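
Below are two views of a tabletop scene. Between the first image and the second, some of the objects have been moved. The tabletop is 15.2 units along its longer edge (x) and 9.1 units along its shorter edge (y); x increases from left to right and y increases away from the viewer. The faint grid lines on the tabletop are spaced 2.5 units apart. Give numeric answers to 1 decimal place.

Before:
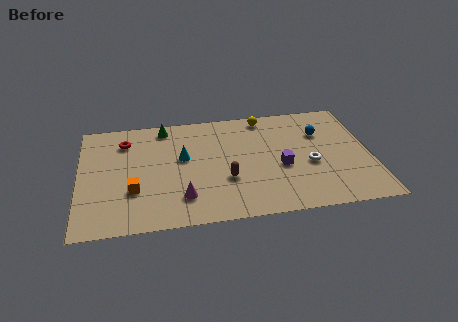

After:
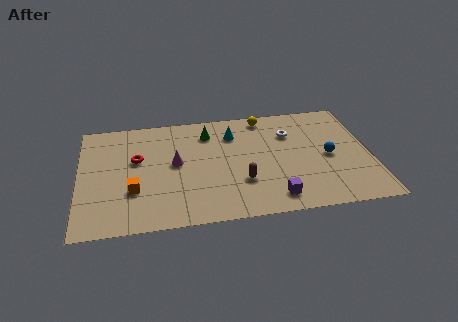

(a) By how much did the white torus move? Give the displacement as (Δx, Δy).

(-0.9, 2.7)

The white torus was at about (12.0, 3.8) and moved to about (11.1, 6.5).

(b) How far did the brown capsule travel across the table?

0.9

The brown capsule moved from about (7.6, 3.2) to (8.4, 2.9), a distance of √(0.8² + 0.3²) ≈ 0.9.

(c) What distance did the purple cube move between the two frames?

2.5

The purple cube was near (10.5, 3.8) before and (10.0, 1.4) after, so it travelled √(0.5² + 2.4²) ≈ 2.5 units.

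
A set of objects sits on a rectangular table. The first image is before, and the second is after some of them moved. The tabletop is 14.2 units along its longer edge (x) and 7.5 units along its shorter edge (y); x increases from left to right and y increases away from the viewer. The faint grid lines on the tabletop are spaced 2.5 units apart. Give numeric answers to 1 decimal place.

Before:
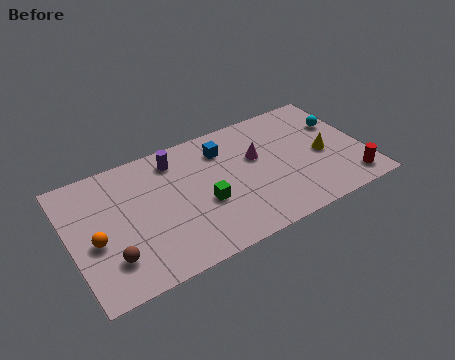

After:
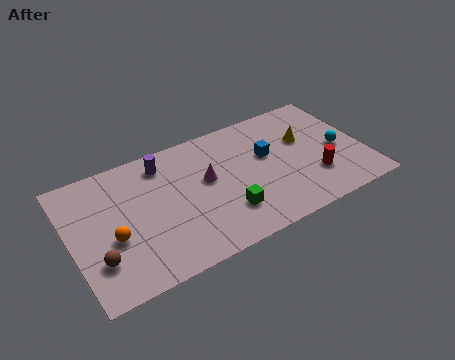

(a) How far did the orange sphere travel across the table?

0.8

From (1.1, 3.2) to (1.9, 3.0), the orange sphere covered √(0.8² + 0.2²) ≈ 0.8 units.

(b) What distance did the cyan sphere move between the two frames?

1.6

From (13.3, 5.0) to (13.0, 3.4), the cyan sphere covered √(0.3² + 1.6²) ≈ 1.6 units.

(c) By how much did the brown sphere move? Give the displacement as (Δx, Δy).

(-0.6, 0.2)

From the two frames, the brown sphere sits at roughly (1.7, 1.9) before and (1.1, 2.1) after.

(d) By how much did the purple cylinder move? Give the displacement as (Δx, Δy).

(-0.6, 0.0)

From the two frames, the purple cylinder sits at roughly (5.3, 6.2) before and (4.7, 6.2) after.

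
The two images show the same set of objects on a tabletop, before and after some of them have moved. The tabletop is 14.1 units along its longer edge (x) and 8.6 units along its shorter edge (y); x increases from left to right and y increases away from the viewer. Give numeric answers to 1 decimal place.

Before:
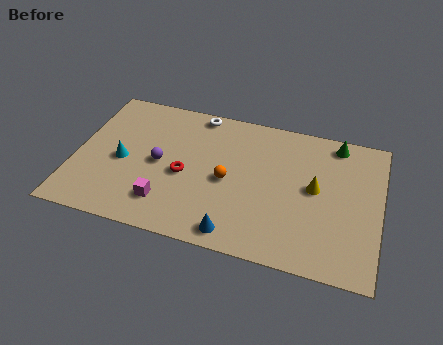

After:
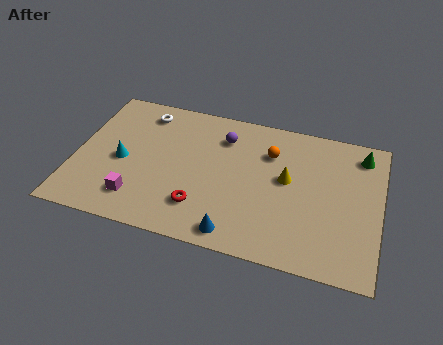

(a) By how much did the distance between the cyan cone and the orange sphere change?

+2.2

The distance was about 4.9 in the first image and 7.1 in the second, so they moved 2.2 units further apart.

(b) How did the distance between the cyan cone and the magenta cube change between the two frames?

-0.7

They were about 3.0 units apart before and 2.3 after — 0.7 units closer together.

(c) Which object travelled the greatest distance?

the purple sphere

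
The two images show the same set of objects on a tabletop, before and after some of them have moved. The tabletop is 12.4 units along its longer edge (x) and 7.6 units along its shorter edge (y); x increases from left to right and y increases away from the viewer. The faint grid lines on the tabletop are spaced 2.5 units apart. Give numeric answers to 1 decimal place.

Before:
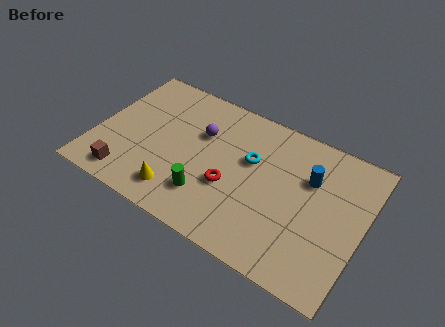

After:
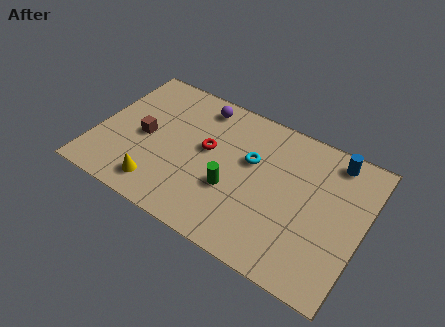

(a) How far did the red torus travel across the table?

1.9

The red torus moved from about (6.4, 2.9) to (5.1, 4.3), a distance of √(1.3² + 1.4²) ≈ 1.9.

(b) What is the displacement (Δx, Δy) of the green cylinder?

(1.0, 0.9)

From the two frames, the green cylinder sits at roughly (5.5, 1.9) before and (6.5, 2.8) after.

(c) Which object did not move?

the cyan torus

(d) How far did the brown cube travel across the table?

2.5

The brown cube moved from about (1.8, 1.1) to (2.2, 3.6), a distance of √(0.4² + 2.5²) ≈ 2.5.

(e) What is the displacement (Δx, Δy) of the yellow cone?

(-0.9, -0.1)

The yellow cone was at about (4.2, 1.4) and moved to about (3.3, 1.3).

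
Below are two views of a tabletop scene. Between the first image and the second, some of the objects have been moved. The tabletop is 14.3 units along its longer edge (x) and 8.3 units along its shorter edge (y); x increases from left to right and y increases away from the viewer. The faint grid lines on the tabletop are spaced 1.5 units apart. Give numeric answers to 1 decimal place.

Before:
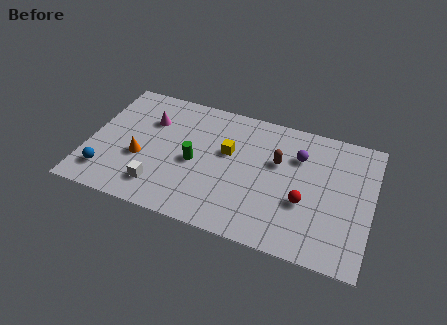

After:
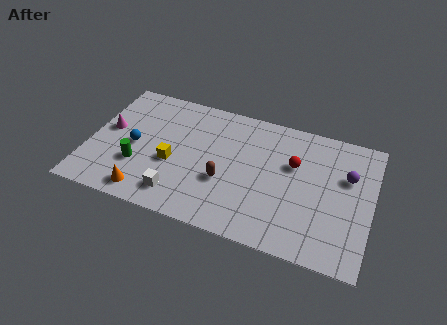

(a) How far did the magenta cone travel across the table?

2.3

The magenta cone was near (2.9, 5.8) before and (0.9, 4.6) after, so it travelled √(2.0² + 1.2²) ≈ 2.3 units.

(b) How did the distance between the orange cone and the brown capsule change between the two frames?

-2.8

The distance was about 7.1 in the first image and 4.3 in the second, so they moved 2.8 units closer together.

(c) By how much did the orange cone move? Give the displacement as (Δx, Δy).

(0.5, -2.1)

From the two frames, the orange cone sits at roughly (2.7, 3.2) before and (3.2, 1.1) after.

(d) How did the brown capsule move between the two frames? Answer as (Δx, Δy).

(-2.5, -2.1)

The brown capsule started near (9.5, 5.2) and ended near (7.0, 3.1).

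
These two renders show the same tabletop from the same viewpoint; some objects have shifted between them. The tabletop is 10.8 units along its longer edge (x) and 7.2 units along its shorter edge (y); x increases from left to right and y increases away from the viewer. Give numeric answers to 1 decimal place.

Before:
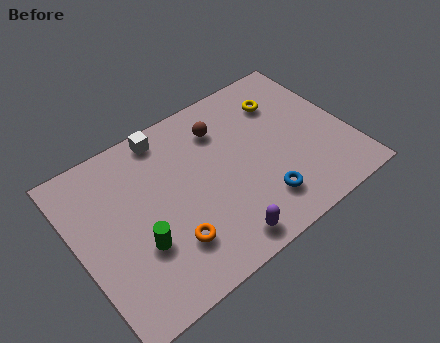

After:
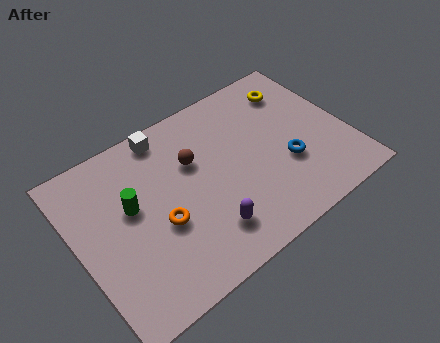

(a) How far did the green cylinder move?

1.7

The green cylinder moved from about (2.2, 2.5) to (2.2, 4.2), a distance of √(0.0² + 1.7²) ≈ 1.7.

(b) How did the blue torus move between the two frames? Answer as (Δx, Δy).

(1.3, 1.0)

The blue torus was at about (6.9, 1.6) and moved to about (8.2, 2.6).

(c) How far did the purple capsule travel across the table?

0.8

From (5.1, 0.9) to (4.7, 1.6), the purple capsule covered √(0.4² + 0.7²) ≈ 0.8 units.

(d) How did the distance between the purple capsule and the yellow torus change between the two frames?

+0.4

They were about 5.7 units apart before and 6.1 after — 0.4 units further apart.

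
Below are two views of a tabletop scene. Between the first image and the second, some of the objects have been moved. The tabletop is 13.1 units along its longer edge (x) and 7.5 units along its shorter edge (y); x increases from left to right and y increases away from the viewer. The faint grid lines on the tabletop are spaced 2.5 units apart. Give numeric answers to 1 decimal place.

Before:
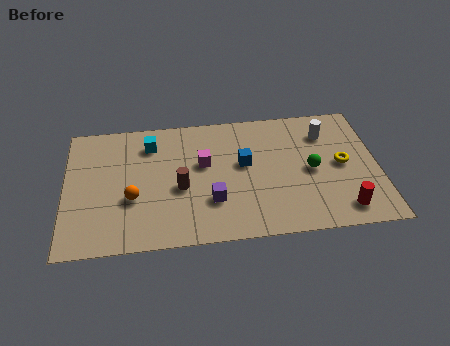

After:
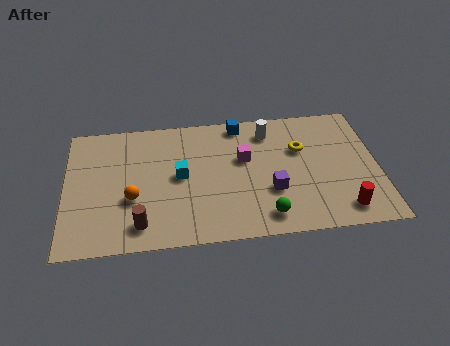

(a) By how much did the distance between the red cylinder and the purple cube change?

-2.3

Before: roughly 5.5 units apart; after: 3.2. That's 2.3 units closer together.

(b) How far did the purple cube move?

2.5

From (6.1, 2.3) to (8.6, 2.6), the purple cube covered √(2.5² + 0.3²) ≈ 2.5 units.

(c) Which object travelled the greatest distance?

the green sphere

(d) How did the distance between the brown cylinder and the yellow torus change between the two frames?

+0.9

They were about 6.8 units apart before and 7.7 after — 0.9 units further apart.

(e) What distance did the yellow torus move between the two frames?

2.0

The yellow torus moved from about (11.6, 3.8) to (9.9, 4.9), a distance of √(1.7² + 1.1²) ≈ 2.0.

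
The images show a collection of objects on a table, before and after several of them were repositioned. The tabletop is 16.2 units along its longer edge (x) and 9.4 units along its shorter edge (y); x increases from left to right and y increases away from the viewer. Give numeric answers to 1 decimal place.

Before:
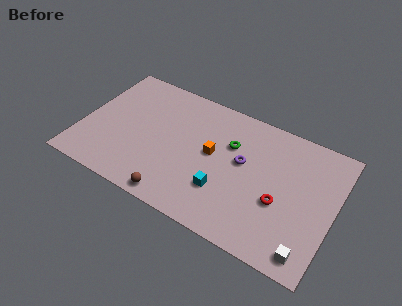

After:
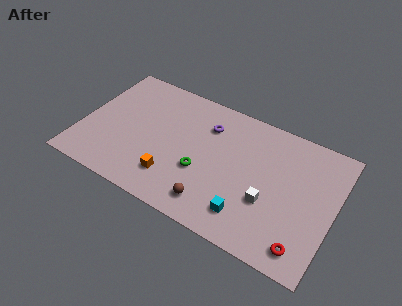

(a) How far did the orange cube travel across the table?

3.6

The orange cube moved from about (8.4, 5.1) to (6.2, 2.2), a distance of √(2.2² + 2.9²) ≈ 3.6.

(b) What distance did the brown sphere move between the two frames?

2.4

The brown sphere moved from about (6.6, 0.9) to (8.9, 1.6), a distance of √(2.3² + 0.7²) ≈ 2.4.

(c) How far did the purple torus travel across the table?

3.0

The purple torus was near (10.3, 5.4) before and (7.8, 7.0) after, so it travelled √(2.5² + 1.6²) ≈ 3.0 units.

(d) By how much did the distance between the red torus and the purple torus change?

+5.8

The distance was about 3.1 in the first image and 8.9 in the second, so they moved 5.8 units further apart.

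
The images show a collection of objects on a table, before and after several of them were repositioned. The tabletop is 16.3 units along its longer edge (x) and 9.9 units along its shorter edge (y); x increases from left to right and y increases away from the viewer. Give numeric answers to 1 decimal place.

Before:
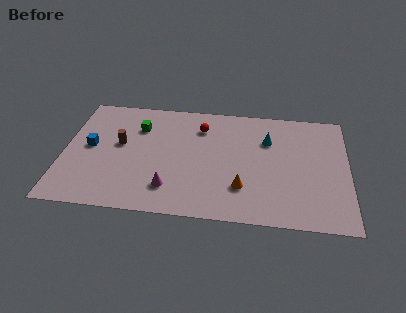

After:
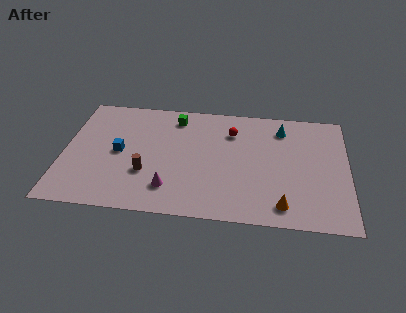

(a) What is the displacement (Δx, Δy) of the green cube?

(2.1, 1.1)

The green cube was at about (4.2, 7.2) and moved to about (6.3, 8.3).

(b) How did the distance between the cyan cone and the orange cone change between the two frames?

+2.1

Before: roughly 4.4 units apart; after: 6.5. That's 2.1 units further apart.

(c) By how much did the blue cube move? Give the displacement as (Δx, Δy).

(1.7, -0.3)

The blue cube was at about (1.5, 5.2) and moved to about (3.2, 4.9).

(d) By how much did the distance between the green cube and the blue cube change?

+1.2

They were about 3.4 units apart before and 4.6 after — 1.2 units further apart.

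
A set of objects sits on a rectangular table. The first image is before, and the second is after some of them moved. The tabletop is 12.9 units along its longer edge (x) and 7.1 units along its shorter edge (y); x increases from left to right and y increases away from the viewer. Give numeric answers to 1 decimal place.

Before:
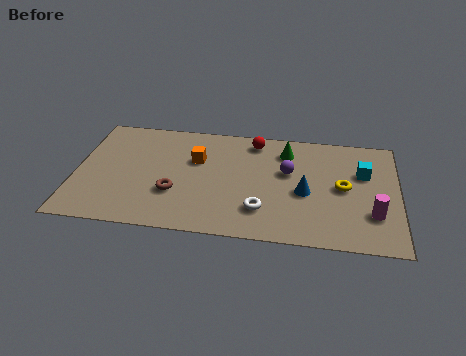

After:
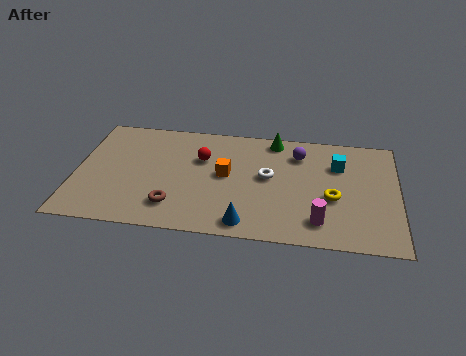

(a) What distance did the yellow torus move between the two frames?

0.8

From (10.7, 3.6) to (10.3, 2.9), the yellow torus covered √(0.4² + 0.7²) ≈ 0.8 units.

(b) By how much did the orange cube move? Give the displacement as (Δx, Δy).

(1.2, -0.8)

The orange cube was at about (4.8, 4.6) and moved to about (6.0, 3.8).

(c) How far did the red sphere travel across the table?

2.5

The red sphere was near (7.1, 6.1) before and (5.0, 4.7) after, so it travelled √(2.1² + 1.4²) ≈ 2.5 units.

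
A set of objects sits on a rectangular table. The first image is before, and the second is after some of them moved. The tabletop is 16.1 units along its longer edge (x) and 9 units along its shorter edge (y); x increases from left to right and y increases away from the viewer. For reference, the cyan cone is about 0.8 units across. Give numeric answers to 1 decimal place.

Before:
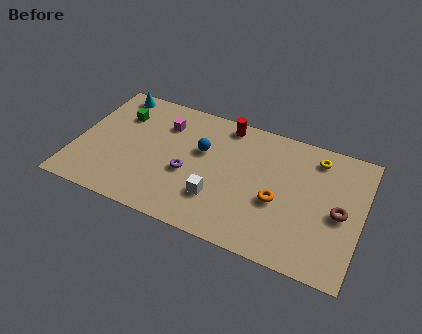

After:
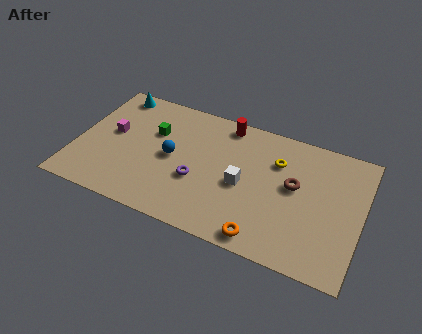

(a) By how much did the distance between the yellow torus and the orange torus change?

+1.2

The distance was about 4.2 in the first image and 5.4 in the second, so they moved 1.2 units further apart.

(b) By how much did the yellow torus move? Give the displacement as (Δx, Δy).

(-2.1, -1.1)

The yellow torus was at about (13.3, 7.5) and moved to about (11.2, 6.4).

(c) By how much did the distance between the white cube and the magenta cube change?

+2.3

They were about 5.4 units apart before and 7.7 after — 2.3 units further apart.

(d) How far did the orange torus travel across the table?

2.7

From (11.5, 3.7) to (11.0, 1.0), the orange torus covered √(0.5² + 2.7²) ≈ 2.7 units.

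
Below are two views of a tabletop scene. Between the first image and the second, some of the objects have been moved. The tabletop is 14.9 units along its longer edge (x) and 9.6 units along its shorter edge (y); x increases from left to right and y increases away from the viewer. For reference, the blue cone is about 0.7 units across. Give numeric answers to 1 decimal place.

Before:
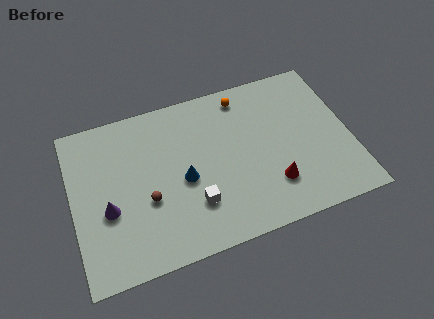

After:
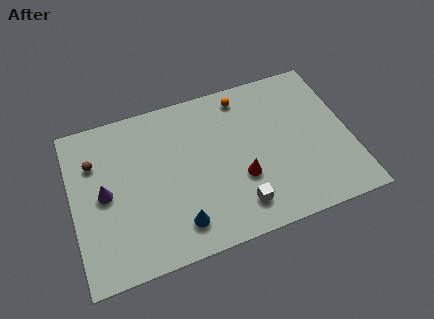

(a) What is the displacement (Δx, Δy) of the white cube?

(2.3, -0.9)

The white cube started near (6.3, 2.7) and ended near (8.6, 1.8).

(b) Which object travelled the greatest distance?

the brown sphere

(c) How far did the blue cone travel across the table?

2.5

From (5.9, 4.3) to (5.4, 1.8), the blue cone covered √(0.5² + 2.5²) ≈ 2.5 units.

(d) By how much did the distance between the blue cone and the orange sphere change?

+2.3

They were about 5.4 units apart before and 7.7 after — 2.3 units further apart.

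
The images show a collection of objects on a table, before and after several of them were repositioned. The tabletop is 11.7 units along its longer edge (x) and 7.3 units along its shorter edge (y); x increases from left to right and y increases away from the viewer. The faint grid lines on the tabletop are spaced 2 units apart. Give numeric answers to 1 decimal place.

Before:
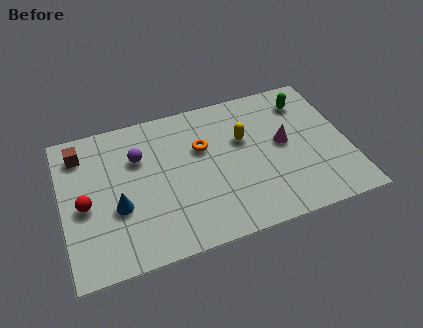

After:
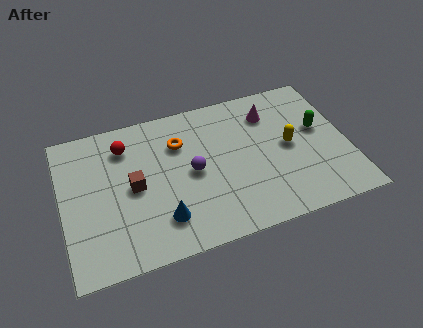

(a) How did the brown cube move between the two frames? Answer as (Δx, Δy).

(2.0, -2.3)

From the two frames, the brown cube sits at roughly (0.9, 5.9) before and (2.9, 3.6) after.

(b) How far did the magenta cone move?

1.7

From (9.1, 3.9) to (8.7, 5.6), the magenta cone covered √(0.4² + 1.7²) ≈ 1.7 units.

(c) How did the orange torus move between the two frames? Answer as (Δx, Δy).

(-0.9, 0.5)

The orange torus started near (5.8, 4.7) and ended near (4.9, 5.2).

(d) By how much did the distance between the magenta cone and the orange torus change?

+0.4

They were about 3.4 units apart before and 3.8 after — 0.4 units further apart.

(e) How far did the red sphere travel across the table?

3.0

From (0.9, 3.3) to (2.7, 5.7), the red sphere covered √(1.8² + 2.4²) ≈ 3.0 units.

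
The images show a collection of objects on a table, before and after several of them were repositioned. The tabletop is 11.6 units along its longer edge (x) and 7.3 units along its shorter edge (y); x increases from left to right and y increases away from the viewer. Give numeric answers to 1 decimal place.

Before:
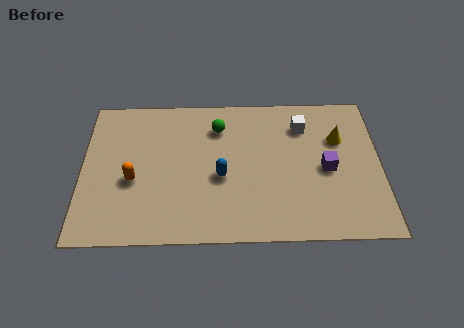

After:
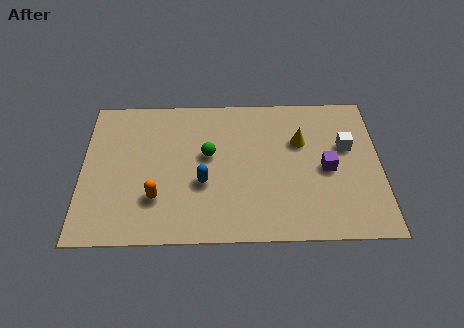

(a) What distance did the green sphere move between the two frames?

1.5

The green sphere was near (5.3, 5.6) before and (4.9, 4.2) after, so it travelled √(0.4² + 1.4²) ≈ 1.5 units.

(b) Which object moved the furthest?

the white cube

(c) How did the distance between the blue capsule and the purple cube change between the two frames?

+0.7

The distance was about 4.1 in the first image and 4.8 in the second, so they moved 0.7 units further apart.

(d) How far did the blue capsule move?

0.8

The blue capsule was near (5.4, 3.1) before and (4.7, 2.8) after, so it travelled √(0.7² + 0.3²) ≈ 0.8 units.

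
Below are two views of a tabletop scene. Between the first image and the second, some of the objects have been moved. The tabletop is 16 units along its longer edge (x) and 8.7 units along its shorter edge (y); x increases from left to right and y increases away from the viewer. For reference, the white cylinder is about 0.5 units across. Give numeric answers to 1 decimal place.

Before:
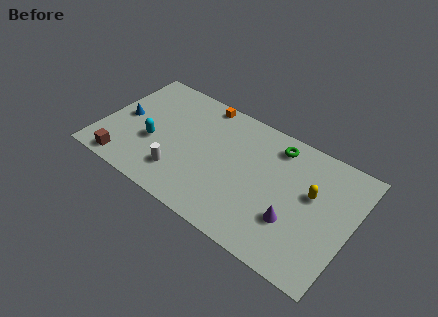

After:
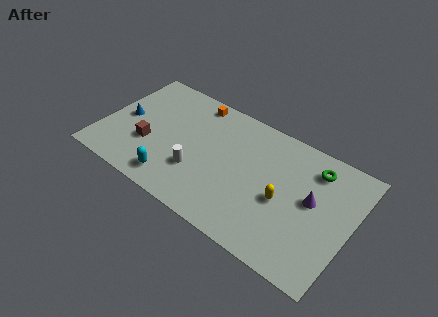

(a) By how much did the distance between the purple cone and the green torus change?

-2.6

Before: roughly 4.8 units apart; after: 2.2. That's 2.6 units closer together.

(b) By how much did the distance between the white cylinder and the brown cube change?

-0.3

They were about 3.6 units apart before and 3.3 after — 0.3 units closer together.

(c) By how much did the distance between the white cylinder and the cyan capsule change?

-0.5

The distance was about 2.4 in the first image and 1.9 in the second, so they moved 0.5 units closer together.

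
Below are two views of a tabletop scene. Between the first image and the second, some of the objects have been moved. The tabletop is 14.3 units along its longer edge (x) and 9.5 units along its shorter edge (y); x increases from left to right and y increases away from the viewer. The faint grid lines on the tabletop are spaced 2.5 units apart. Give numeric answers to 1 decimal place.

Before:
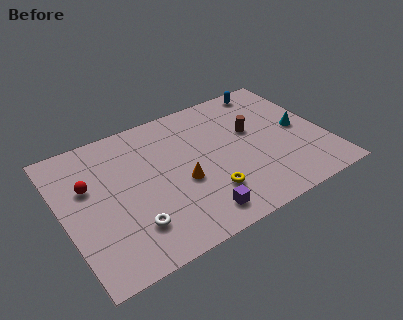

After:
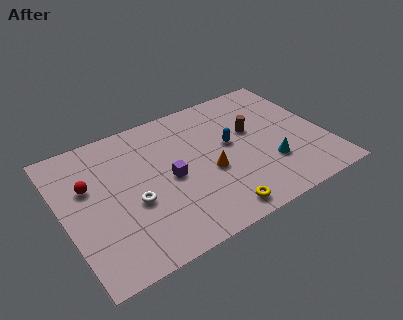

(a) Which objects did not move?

the brown cylinder and the red sphere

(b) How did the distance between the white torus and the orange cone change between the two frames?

+0.8

They were about 3.4 units apart before and 4.2 after — 0.8 units further apart.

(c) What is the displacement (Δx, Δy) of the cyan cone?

(-2.0, -1.8)

The cyan cone started near (13.0, 4.7) and ended near (11.0, 2.9).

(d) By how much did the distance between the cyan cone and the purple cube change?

-1.6

They were about 7.1 units apart before and 5.5 after — 1.6 units closer together.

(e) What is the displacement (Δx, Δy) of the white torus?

(0.3, 1.5)

The white torus started near (3.3, 2.3) and ended near (3.6, 3.8).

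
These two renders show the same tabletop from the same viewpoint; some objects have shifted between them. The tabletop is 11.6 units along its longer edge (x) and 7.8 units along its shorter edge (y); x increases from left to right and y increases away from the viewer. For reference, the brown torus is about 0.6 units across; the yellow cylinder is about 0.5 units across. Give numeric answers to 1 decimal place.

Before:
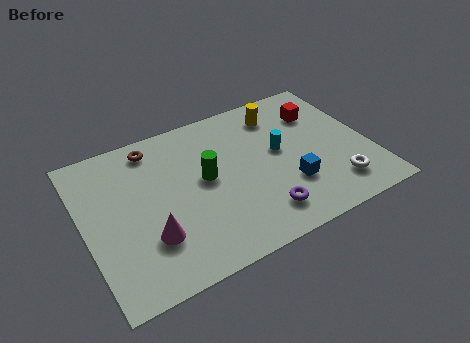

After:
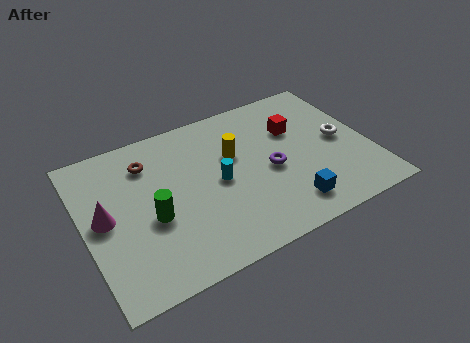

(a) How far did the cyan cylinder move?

2.6

From (8.0, 4.3) to (5.4, 3.8), the cyan cylinder covered √(2.6² + 0.5²) ≈ 2.6 units.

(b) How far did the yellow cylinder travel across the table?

2.5

The yellow cylinder was near (8.3, 6.3) before and (6.2, 4.9) after, so it travelled √(2.1² + 1.4²) ≈ 2.5 units.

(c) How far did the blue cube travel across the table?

1.0

The blue cube was near (8.1, 2.4) before and (7.9, 1.4) after, so it travelled √(0.2² + 1.0²) ≈ 1.0 units.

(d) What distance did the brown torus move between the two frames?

0.8

The brown torus was near (3.1, 6.7) before and (2.8, 6.0) after, so it travelled √(0.3² + 0.7²) ≈ 0.8 units.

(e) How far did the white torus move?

2.4

The white torus was near (9.9, 1.6) before and (10.5, 3.9) after, so it travelled √(0.6² + 2.3²) ≈ 2.4 units.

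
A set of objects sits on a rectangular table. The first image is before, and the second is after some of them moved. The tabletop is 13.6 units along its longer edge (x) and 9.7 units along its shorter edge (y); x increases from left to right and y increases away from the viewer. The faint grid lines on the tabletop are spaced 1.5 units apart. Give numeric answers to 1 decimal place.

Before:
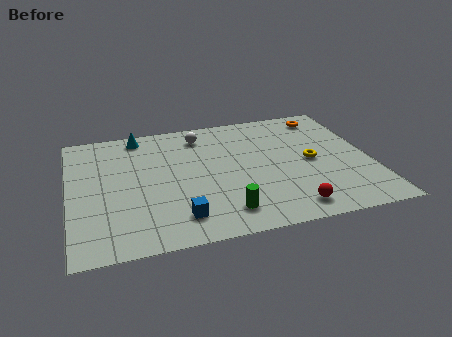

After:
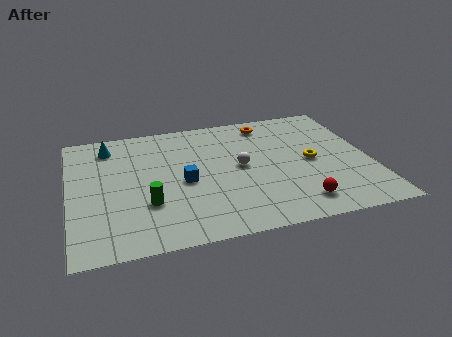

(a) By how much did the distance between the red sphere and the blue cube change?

+0.7

Before: roughly 4.9 units apart; after: 5.6. That's 0.7 units further apart.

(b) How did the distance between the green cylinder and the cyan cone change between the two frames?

-2.6

Before: roughly 7.7 units apart; after: 5.1. That's 2.6 units closer together.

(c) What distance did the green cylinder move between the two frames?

3.6

From (6.7, 1.7) to (3.4, 3.1), the green cylinder covered √(3.3² + 1.4²) ≈ 3.6 units.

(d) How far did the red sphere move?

0.5

From (9.6, 1.3) to (10.0, 1.6), the red sphere covered √(0.4² + 0.3²) ≈ 0.5 units.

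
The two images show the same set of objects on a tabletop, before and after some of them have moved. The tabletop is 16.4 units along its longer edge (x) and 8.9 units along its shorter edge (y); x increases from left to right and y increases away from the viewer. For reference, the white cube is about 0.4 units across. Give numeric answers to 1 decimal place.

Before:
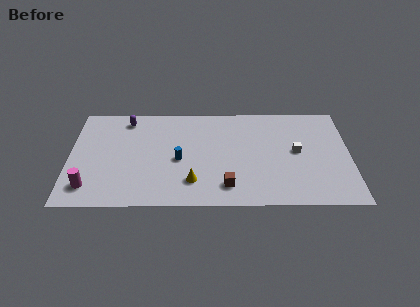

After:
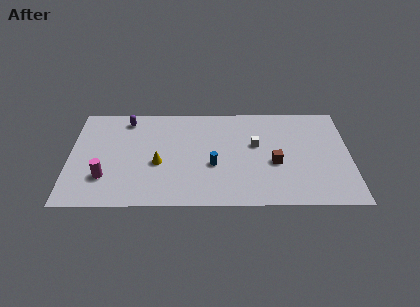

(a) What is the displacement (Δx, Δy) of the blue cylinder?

(2.0, -0.5)

From the two frames, the blue cylinder sits at roughly (6.4, 4.0) before and (8.4, 3.5) after.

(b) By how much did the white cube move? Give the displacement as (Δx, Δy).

(-2.4, 0.6)

The white cube was at about (13.3, 4.7) and moved to about (10.9, 5.3).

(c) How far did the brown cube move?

3.4

The brown cube moved from about (9.2, 1.7) to (12.0, 3.7), a distance of √(2.8² + 2.0²) ≈ 3.4.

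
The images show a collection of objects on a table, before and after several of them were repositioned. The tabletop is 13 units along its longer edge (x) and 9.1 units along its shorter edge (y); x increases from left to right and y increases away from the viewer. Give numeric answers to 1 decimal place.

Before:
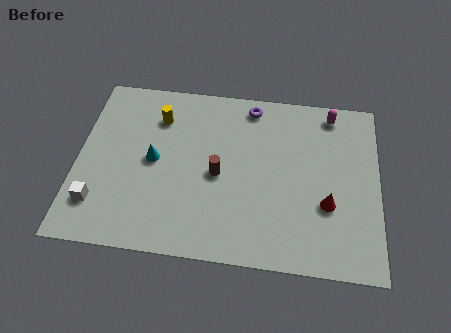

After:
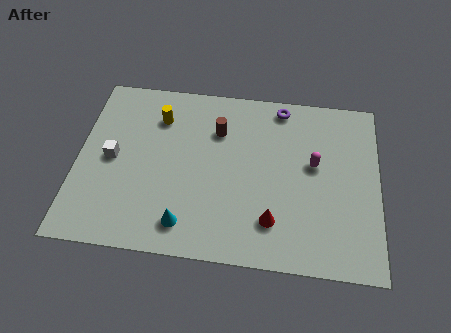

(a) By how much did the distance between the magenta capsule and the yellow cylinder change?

-0.6

They were about 7.6 units apart before and 7.0 after — 0.6 units closer together.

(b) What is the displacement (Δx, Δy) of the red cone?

(-2.3, -1.1)

From the two frames, the red cone sits at roughly (10.8, 3.2) before and (8.5, 2.1) after.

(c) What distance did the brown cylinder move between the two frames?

2.3

The brown cylinder was near (6.1, 4.2) before and (6.0, 6.5) after, so it travelled √(0.1² + 2.3²) ≈ 2.3 units.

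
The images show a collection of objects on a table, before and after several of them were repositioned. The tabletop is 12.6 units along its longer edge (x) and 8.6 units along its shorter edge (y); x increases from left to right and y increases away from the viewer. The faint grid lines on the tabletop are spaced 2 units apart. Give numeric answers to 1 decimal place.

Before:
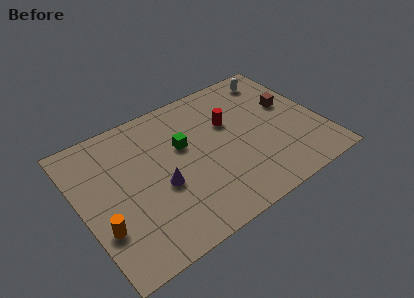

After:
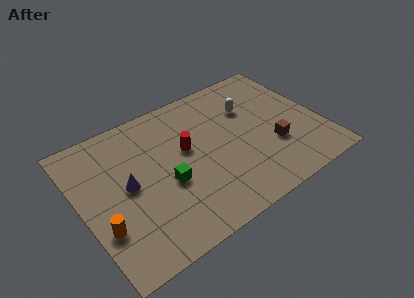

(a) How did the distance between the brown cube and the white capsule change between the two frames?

+0.9

The distance was about 2.2 in the first image and 3.1 in the second, so they moved 0.9 units further apart.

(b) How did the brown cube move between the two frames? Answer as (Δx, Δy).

(-1.3, -2.2)

The brown cube was at about (11.2, 5.1) and moved to about (9.9, 2.9).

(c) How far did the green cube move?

2.2

The green cube moved from about (5.5, 5.3) to (4.3, 3.5), a distance of √(1.2² + 1.8²) ≈ 2.2.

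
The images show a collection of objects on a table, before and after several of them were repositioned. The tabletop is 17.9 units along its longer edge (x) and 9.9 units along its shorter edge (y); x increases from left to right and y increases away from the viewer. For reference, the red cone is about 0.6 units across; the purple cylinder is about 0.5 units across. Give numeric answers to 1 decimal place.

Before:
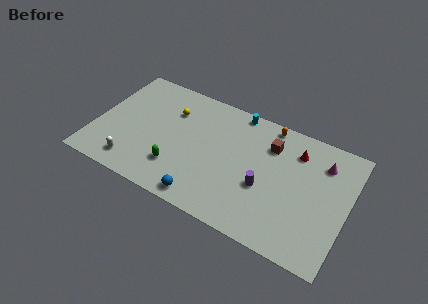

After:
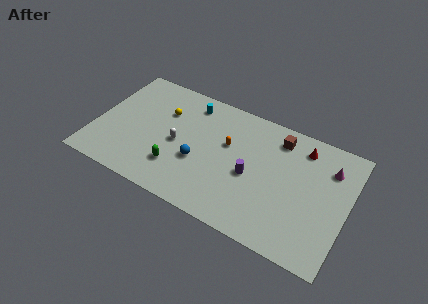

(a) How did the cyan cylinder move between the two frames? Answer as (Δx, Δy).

(-3.3, -0.8)

The cyan cylinder started near (9.6, 9.1) and ended near (6.3, 8.3).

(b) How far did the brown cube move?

0.9

From (12.2, 7.4) to (12.7, 8.2), the brown cube covered √(0.5² + 0.8²) ≈ 0.9 units.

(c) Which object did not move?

the green capsule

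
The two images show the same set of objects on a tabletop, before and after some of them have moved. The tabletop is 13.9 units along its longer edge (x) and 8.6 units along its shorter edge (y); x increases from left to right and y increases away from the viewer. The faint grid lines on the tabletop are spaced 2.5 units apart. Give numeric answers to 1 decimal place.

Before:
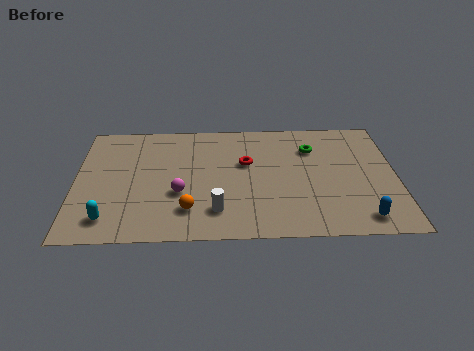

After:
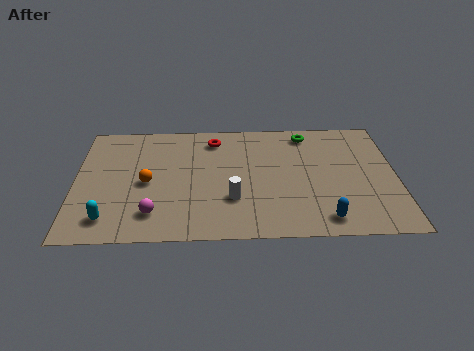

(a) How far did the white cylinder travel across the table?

1.1

From (6.1, 1.9) to (6.8, 2.7), the white cylinder covered √(0.7² + 0.8²) ≈ 1.1 units.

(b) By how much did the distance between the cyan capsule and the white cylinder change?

+0.8

The distance was about 4.6 in the first image and 5.4 in the second, so they moved 0.8 units further apart.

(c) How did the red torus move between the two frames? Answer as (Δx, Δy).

(-1.4, 1.8)

The red torus started near (7.4, 5.3) and ended near (6.0, 7.1).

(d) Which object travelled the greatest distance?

the orange sphere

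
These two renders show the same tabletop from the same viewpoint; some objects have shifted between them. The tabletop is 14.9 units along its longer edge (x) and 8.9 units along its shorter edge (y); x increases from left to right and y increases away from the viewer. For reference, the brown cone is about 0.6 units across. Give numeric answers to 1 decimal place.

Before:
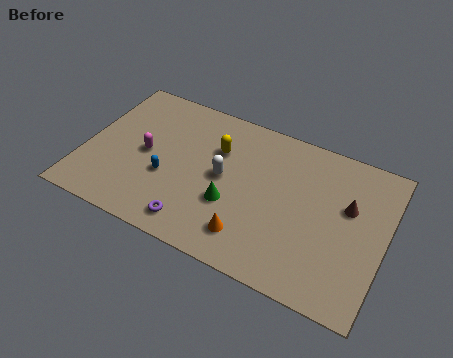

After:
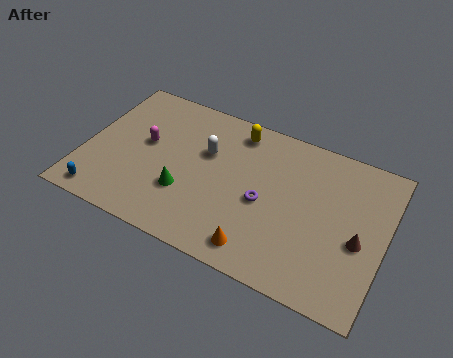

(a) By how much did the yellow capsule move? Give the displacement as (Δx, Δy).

(0.8, 1.5)

The yellow capsule was at about (6.4, 6.1) and moved to about (7.2, 7.6).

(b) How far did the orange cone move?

0.7

The orange cone moved from about (8.6, 1.8) to (9.1, 1.3), a distance of √(0.5² + 0.5²) ≈ 0.7.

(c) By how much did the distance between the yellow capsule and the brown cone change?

+0.9

Before: roughly 6.6 units apart; after: 7.5. That's 0.9 units further apart.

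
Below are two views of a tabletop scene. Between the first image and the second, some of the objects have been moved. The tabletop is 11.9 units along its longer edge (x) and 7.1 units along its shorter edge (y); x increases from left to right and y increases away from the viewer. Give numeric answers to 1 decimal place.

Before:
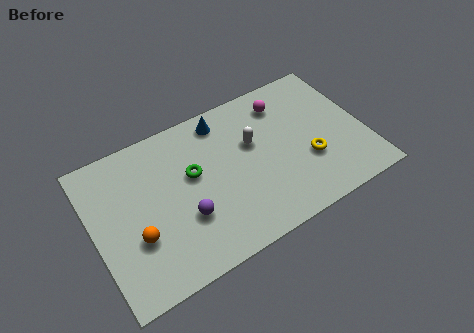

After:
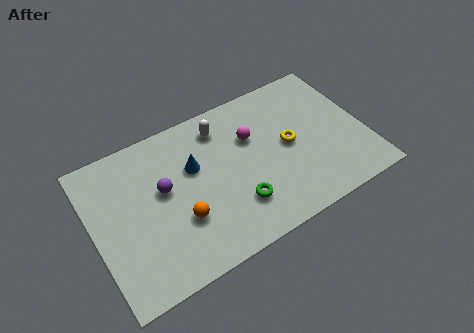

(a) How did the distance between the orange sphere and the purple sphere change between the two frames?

-0.3

Before: roughly 2.1 units apart; after: 1.8. That's 0.3 units closer together.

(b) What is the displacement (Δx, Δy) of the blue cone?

(-1.5, -1.6)

The blue cone was at about (6.0, 6.1) and moved to about (4.5, 4.5).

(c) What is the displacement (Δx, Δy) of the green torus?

(1.6, -2.3)

The green torus was at about (4.4, 4.2) and moved to about (6.0, 1.9).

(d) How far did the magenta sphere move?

1.9

From (8.7, 5.7) to (7.1, 4.7), the magenta sphere covered √(1.6² + 1.0²) ≈ 1.9 units.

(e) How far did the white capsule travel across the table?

1.8

From (7.1, 4.4) to (5.9, 5.8), the white capsule covered √(1.2² + 1.4²) ≈ 1.8 units.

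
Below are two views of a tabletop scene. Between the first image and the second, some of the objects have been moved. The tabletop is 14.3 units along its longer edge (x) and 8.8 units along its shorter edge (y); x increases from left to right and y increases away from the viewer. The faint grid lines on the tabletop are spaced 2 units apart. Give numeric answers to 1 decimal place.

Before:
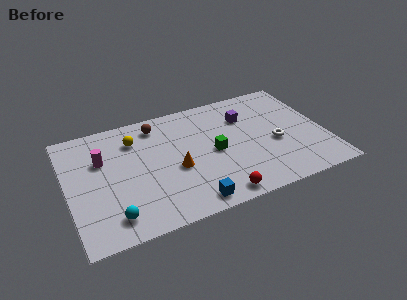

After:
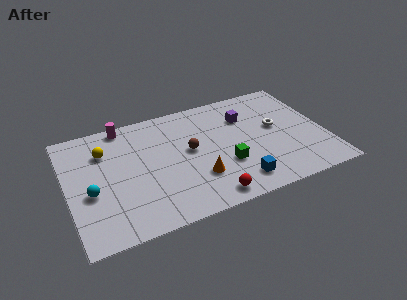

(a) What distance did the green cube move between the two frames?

1.3

From (8.1, 4.2) to (8.6, 3.0), the green cube covered √(0.5² + 1.2²) ≈ 1.3 units.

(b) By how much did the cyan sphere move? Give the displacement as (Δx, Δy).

(-1.0, 2.1)

The cyan sphere was at about (2.2, 1.5) and moved to about (1.2, 3.6).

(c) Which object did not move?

the purple cube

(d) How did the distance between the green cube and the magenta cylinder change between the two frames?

+0.9

The distance was about 6.3 in the first image and 7.2 in the second, so they moved 0.9 units further apart.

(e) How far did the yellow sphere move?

1.7

The yellow sphere moved from about (3.9, 6.7) to (2.2, 6.4), a distance of √(1.7² + 0.3²) ≈ 1.7.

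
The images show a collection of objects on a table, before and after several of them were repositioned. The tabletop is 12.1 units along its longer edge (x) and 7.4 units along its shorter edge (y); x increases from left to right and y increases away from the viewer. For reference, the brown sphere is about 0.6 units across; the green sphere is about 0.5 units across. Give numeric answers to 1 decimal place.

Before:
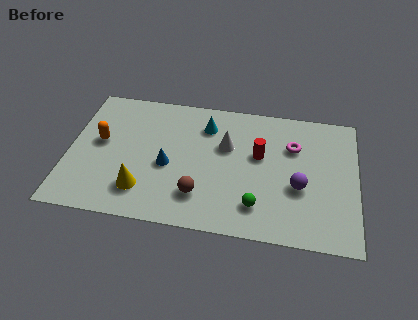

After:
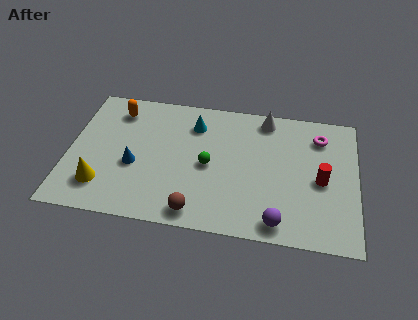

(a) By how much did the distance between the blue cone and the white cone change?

+3.6

They were about 2.8 units apart before and 6.4 after — 3.6 units further apart.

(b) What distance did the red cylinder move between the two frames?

2.8

From (8.0, 4.4) to (10.6, 3.4), the red cylinder covered √(2.6² + 1.0²) ≈ 2.8 units.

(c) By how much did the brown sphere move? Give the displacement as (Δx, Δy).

(-0.1, -0.9)

The brown sphere was at about (5.6, 1.8) and moved to about (5.5, 0.9).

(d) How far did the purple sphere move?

2.2

From (9.7, 2.9) to (8.9, 0.9), the purple sphere covered √(0.8² + 2.0²) ≈ 2.2 units.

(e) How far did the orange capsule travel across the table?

2.0

The orange capsule was near (1.3, 4.1) before and (1.9, 6.0) after, so it travelled √(0.6² + 1.9²) ≈ 2.0 units.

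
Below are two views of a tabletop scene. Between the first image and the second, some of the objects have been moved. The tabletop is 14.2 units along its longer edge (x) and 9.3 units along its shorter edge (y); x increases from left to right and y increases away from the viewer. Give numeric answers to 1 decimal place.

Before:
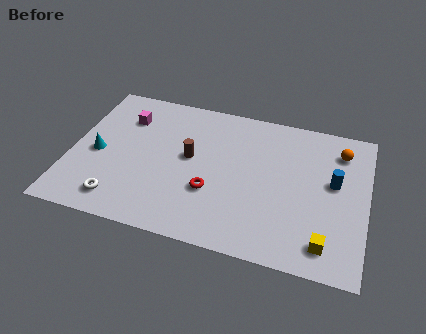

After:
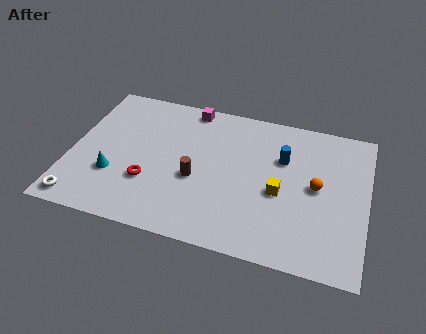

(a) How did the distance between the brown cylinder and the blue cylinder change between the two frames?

-2.2

They were about 6.9 units apart before and 4.7 after — 2.2 units closer together.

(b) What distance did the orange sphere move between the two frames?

2.8

The orange sphere moved from about (12.8, 7.4) to (11.8, 4.8), a distance of √(1.0² + 2.6²) ≈ 2.8.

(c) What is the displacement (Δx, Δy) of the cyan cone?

(0.9, -1.2)

The cyan cone started near (1.3, 4.2) and ended near (2.2, 3.0).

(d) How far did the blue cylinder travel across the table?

2.7

The blue cylinder was near (12.6, 5.3) before and (10.1, 6.2) after, so it travelled √(2.5² + 0.9²) ≈ 2.7 units.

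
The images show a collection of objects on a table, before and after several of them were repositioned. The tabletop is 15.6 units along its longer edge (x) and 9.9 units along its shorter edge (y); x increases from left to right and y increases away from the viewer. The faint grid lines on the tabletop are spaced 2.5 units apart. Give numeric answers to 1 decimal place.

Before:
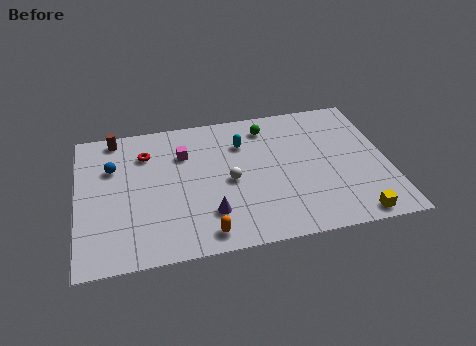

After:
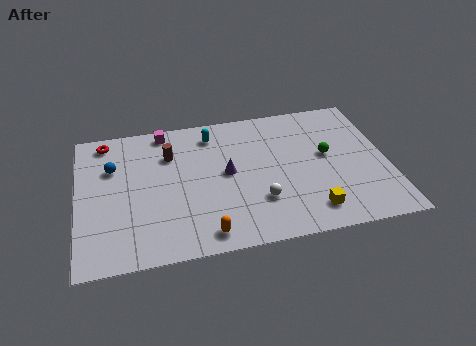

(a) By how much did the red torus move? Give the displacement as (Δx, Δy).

(-2.0, 1.3)

The red torus started near (3.5, 7.4) and ended near (1.5, 8.7).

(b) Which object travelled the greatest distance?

the green sphere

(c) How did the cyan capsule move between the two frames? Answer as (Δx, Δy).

(-1.5, 1.0)

The cyan capsule was at about (8.4, 7.2) and moved to about (6.9, 8.2).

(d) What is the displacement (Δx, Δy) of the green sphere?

(2.9, -2.7)

The green sphere started near (9.7, 8.2) and ended near (12.6, 5.5).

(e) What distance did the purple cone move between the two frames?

2.9

From (6.5, 2.5) to (7.5, 5.2), the purple cone covered √(1.0² + 2.7²) ≈ 2.9 units.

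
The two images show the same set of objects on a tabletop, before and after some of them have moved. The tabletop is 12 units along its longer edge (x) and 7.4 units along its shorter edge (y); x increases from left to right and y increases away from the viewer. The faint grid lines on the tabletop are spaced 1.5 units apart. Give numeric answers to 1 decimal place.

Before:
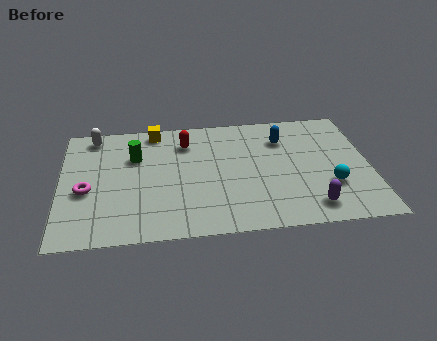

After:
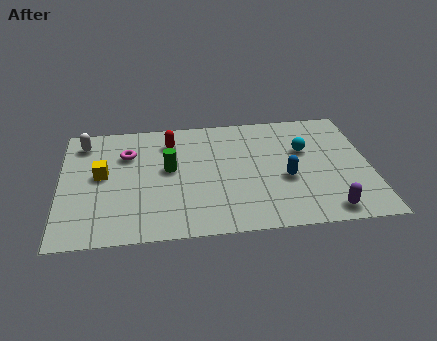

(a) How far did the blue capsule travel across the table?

2.5

The blue capsule was near (8.7, 5.5) before and (8.7, 3.0) after, so it travelled √(0.0² + 2.5²) ≈ 2.5 units.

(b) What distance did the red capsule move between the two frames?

0.6

The red capsule moved from about (4.9, 5.7) to (4.3, 5.8), a distance of √(0.6² + 0.1²) ≈ 0.6.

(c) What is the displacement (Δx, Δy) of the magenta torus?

(1.6, 2.1)

From the two frames, the magenta torus sits at roughly (1.0, 3.1) before and (2.6, 5.2) after.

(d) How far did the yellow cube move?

3.3

From (3.7, 6.6) to (1.6, 4.0), the yellow cube covered √(2.1² + 2.6²) ≈ 3.3 units.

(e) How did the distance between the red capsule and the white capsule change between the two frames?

-0.3

They were about 3.7 units apart before and 3.4 after — 0.3 units closer together.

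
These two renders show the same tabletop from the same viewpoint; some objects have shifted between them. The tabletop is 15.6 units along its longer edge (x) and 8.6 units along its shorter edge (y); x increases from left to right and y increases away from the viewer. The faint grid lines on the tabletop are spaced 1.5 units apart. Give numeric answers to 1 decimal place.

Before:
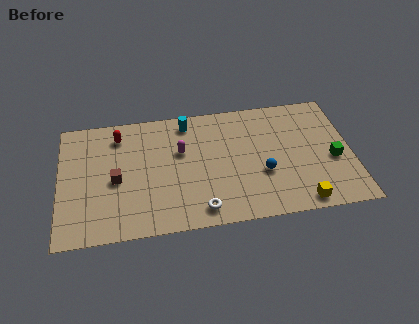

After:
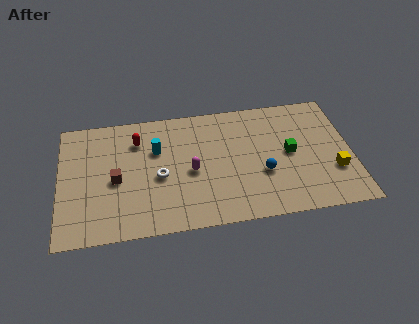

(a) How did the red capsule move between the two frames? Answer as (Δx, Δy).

(1.0, -0.5)

From the two frames, the red capsule sits at roughly (3.2, 7.0) before and (4.2, 6.5) after.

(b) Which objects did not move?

the blue sphere and the brown cube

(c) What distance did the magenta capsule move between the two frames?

1.6

From (6.5, 5.4) to (7.0, 3.9), the magenta capsule covered √(0.5² + 1.5²) ≈ 1.6 units.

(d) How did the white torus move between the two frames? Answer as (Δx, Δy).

(-2.1, 2.6)

The white torus was at about (7.4, 1.2) and moved to about (5.3, 3.8).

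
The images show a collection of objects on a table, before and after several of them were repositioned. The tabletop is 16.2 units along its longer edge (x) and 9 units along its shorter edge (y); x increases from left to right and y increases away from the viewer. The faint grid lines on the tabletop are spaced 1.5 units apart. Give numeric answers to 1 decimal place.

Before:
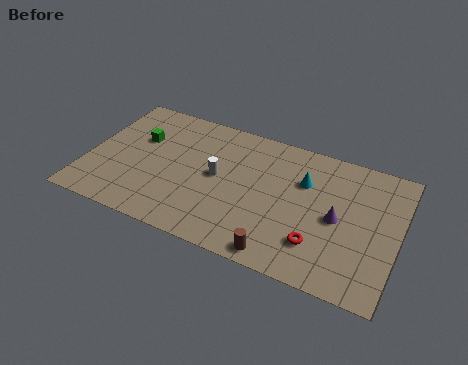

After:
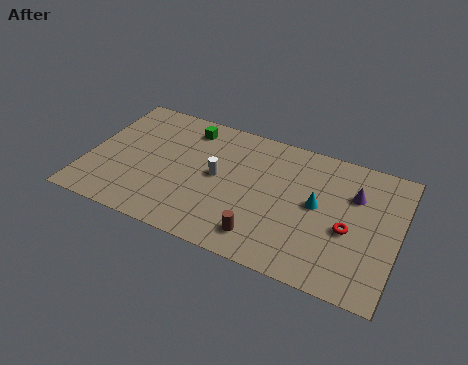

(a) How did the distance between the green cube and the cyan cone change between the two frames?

-1.1

The distance was about 8.7 in the first image and 7.6 in the second, so they moved 1.1 units closer together.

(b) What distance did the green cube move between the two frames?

2.9

From (2.5, 5.8) to (4.9, 7.5), the green cube covered √(2.4² + 1.7²) ≈ 2.9 units.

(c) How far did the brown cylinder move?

1.2

The brown cylinder moved from about (10.5, 0.9) to (9.5, 1.6), a distance of √(1.0² + 0.7²) ≈ 1.2.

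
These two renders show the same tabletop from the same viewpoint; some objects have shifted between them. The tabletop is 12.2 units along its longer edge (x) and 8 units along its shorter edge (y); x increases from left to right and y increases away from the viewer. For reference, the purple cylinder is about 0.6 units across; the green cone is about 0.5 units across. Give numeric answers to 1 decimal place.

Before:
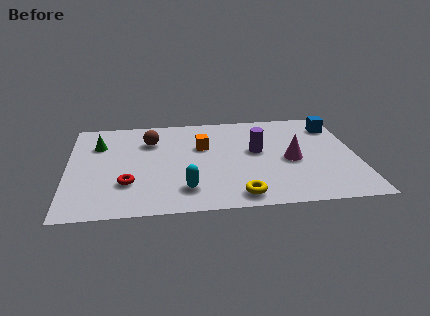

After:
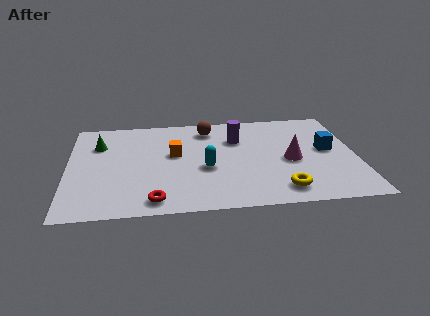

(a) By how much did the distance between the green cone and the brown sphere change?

+2.6

They were about 2.2 units apart before and 4.8 after — 2.6 units further apart.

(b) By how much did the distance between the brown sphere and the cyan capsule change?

-1.0

They were about 4.3 units apart before and 3.3 after — 1.0 units closer together.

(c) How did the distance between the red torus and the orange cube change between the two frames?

-0.5

The distance was about 4.2 in the first image and 3.7 in the second, so they moved 0.5 units closer together.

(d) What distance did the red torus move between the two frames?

1.8

The red torus was near (2.5, 2.4) before and (3.6, 1.0) after, so it travelled √(1.1² + 1.4²) ≈ 1.8 units.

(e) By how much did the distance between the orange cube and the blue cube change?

+0.7

Before: roughly 5.8 units apart; after: 6.5. That's 0.7 units further apart.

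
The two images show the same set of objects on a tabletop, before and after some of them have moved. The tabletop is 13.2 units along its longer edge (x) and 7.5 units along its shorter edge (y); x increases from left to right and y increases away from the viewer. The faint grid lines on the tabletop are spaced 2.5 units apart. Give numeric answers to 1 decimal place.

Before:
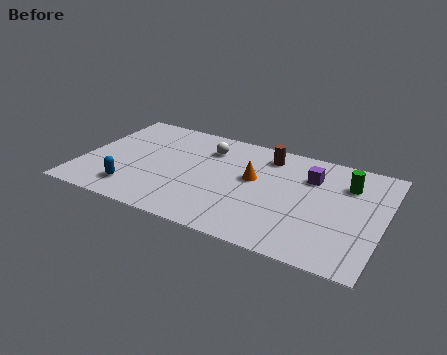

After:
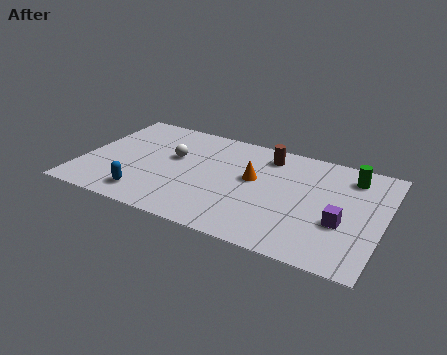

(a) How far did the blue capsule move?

0.6

The blue capsule was near (2.5, 1.5) before and (3.1, 1.3) after, so it travelled √(0.6² + 0.2²) ≈ 0.6 units.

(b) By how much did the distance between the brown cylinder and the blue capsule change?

-0.3

Before: roughly 7.2 units apart; after: 6.9. That's 0.3 units closer together.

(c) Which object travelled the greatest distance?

the purple cube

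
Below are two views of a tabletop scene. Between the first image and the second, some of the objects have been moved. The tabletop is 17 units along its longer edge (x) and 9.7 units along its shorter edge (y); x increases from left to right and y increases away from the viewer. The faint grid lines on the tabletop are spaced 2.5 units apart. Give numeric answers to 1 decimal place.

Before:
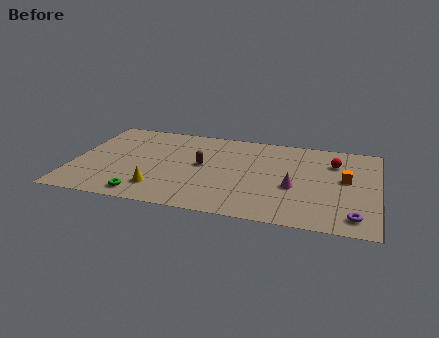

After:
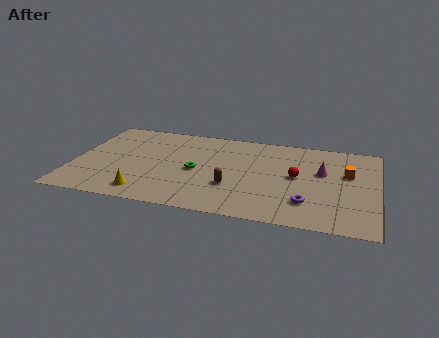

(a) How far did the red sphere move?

2.8

From (14.5, 7.1) to (12.5, 5.1), the red sphere covered √(2.0² + 2.0²) ≈ 2.8 units.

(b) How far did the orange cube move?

0.6

From (15.2, 5.4) to (15.3, 6.0), the orange cube covered √(0.1² + 0.6²) ≈ 0.6 units.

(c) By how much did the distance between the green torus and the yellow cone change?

+2.8

They were about 1.2 units apart before and 4.0 after — 2.8 units further apart.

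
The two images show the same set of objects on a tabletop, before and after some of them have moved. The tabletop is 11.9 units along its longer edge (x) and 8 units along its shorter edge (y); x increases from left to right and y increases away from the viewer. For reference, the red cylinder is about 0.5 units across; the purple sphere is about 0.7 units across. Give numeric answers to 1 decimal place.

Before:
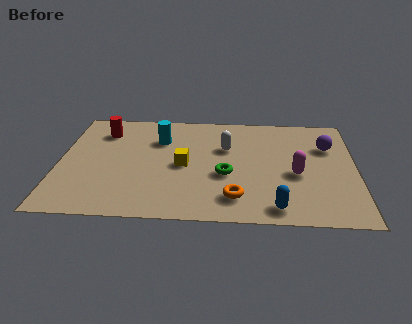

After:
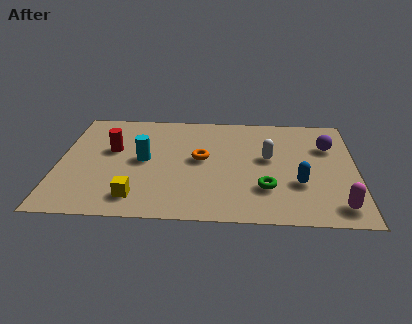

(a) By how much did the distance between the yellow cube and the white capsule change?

+3.9

They were about 2.2 units apart before and 6.1 after — 3.9 units further apart.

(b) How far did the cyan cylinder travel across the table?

1.7

The cyan cylinder moved from about (4.0, 5.7) to (3.4, 4.1), a distance of √(0.6² + 1.6²) ≈ 1.7.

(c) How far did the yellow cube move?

3.0

The yellow cube moved from about (5.0, 3.8) to (3.2, 1.4), a distance of √(1.8² + 2.4²) ≈ 3.0.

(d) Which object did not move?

the purple sphere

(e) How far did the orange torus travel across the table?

3.0

The orange torus was near (7.1, 1.6) before and (5.7, 4.3) after, so it travelled √(1.4² + 2.7²) ≈ 3.0 units.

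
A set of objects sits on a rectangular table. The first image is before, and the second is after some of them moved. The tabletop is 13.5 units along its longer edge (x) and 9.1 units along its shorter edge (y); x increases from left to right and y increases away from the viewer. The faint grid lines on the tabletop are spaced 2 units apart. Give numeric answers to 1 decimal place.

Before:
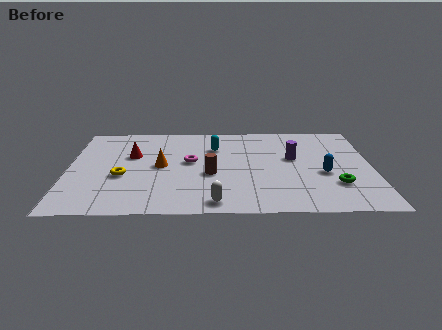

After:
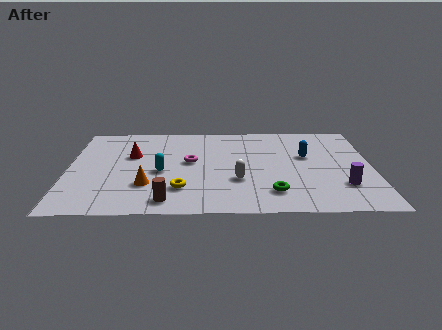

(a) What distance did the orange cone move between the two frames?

2.0

The orange cone moved from about (4.1, 4.6) to (3.5, 2.7), a distance of √(0.6² + 1.9²) ≈ 2.0.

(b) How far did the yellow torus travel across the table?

2.9

The yellow torus moved from about (2.4, 3.6) to (5.0, 2.3), a distance of √(2.6² + 1.3²) ≈ 2.9.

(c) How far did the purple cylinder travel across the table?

3.5

From (10.0, 5.3) to (12.1, 2.5), the purple cylinder covered √(2.1² + 2.8²) ≈ 3.5 units.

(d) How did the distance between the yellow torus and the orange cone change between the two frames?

-0.4

Before: roughly 2.0 units apart; after: 1.6. That's 0.4 units closer together.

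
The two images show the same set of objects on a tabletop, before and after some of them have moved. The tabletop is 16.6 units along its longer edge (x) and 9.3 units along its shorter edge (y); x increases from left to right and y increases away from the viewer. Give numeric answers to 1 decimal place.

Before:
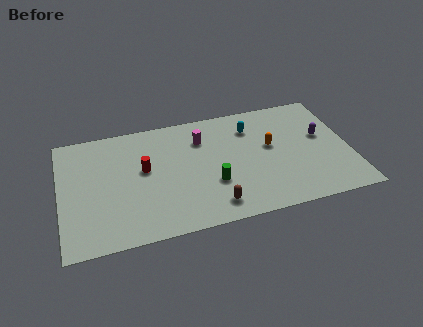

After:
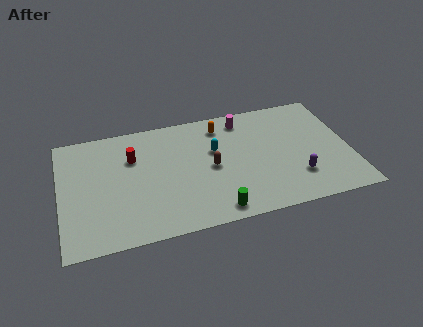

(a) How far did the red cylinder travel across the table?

1.3

The red cylinder was near (4.8, 5.3) before and (4.2, 6.4) after, so it travelled √(0.6² + 1.1²) ≈ 1.3 units.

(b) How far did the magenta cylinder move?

2.7

The magenta cylinder was near (8.2, 6.9) before and (10.7, 7.9) after, so it travelled √(2.5² + 1.0²) ≈ 2.7 units.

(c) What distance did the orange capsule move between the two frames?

3.6

From (12.1, 5.3) to (9.4, 7.7), the orange capsule covered √(2.7² + 2.4²) ≈ 3.6 units.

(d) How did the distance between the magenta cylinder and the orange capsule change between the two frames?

-2.9

The distance was about 4.2 in the first image and 1.3 in the second, so they moved 2.9 units closer together.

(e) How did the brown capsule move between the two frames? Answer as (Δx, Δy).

(0.1, 3.0)

The brown capsule started near (8.5, 1.5) and ended near (8.6, 4.5).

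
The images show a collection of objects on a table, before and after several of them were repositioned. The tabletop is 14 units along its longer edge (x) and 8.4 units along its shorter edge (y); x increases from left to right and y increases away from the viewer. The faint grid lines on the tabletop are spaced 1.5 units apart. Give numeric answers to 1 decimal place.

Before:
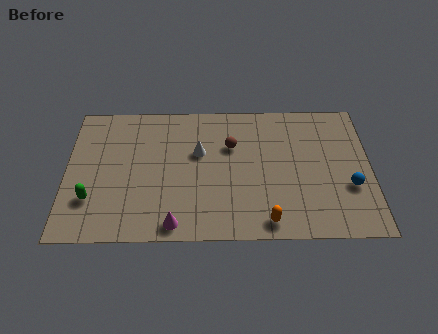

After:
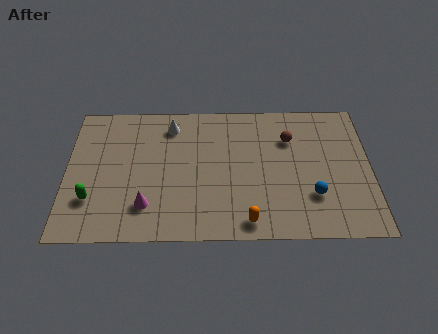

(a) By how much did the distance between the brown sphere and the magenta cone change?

+2.3

Before: roughly 5.4 units apart; after: 7.7. That's 2.3 units further apart.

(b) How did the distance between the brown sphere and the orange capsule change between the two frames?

+0.5

The distance was about 4.9 in the first image and 5.4 in the second, so they moved 0.5 units further apart.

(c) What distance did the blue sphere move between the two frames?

1.8

The blue sphere was near (13.0, 3.0) before and (11.3, 2.5) after, so it travelled √(1.7² + 0.5²) ≈ 1.8 units.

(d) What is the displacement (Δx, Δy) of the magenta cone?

(-1.3, 1.1)

The magenta cone started near (5.0, 0.9) and ended near (3.7, 2.0).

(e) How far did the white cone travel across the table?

2.1

From (6.1, 5.2) to (4.8, 6.9), the white cone covered √(1.3² + 1.7²) ≈ 2.1 units.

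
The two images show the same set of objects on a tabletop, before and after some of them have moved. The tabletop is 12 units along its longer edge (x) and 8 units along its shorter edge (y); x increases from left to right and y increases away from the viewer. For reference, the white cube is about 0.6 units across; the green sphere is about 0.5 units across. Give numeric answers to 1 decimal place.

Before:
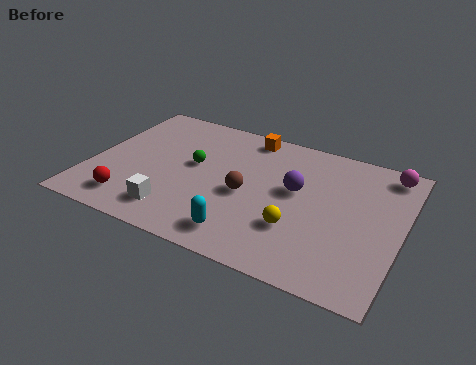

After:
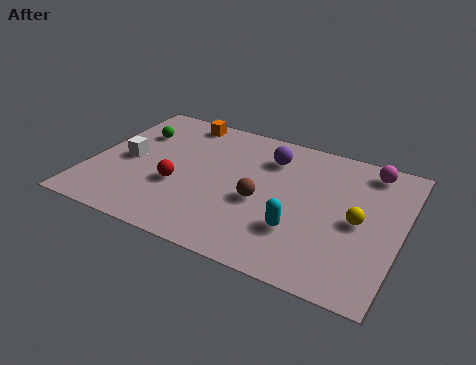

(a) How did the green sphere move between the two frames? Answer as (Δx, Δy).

(-2.5, 1.1)

The green sphere was at about (3.9, 4.5) and moved to about (1.4, 5.6).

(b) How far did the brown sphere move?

0.6

From (6.1, 3.6) to (6.7, 3.4), the brown sphere covered √(0.6² + 0.2²) ≈ 0.6 units.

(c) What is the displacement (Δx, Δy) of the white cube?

(-2.2, 2.3)

From the two frames, the white cube sits at roughly (3.6, 1.5) before and (1.4, 3.8) after.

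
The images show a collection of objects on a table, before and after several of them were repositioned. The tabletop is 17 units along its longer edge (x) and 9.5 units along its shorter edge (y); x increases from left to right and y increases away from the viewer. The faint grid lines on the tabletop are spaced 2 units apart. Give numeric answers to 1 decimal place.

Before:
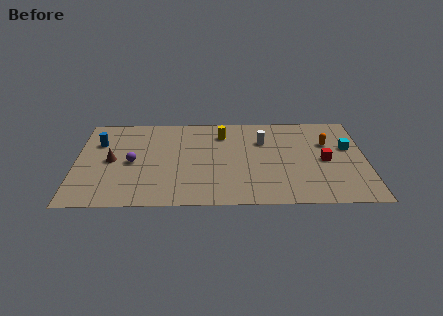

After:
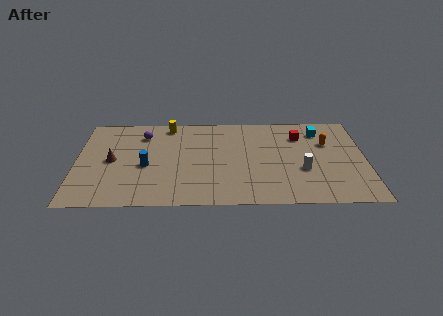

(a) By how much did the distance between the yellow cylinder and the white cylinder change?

+6.8

They were about 2.5 units apart before and 9.3 after — 6.8 units further apart.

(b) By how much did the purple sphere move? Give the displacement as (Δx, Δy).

(0.6, 2.9)

From the two frames, the purple sphere sits at roughly (3.3, 4.5) before and (3.9, 7.4) after.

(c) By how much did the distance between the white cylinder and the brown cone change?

+2.2

They were about 9.1 units apart before and 11.3 after — 2.2 units further apart.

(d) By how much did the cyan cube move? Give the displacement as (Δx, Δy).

(-1.6, 1.8)

From the two frames, the cyan cube sits at roughly (16.0, 5.8) before and (14.4, 7.6) after.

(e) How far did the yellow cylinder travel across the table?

3.4

From (8.6, 7.4) to (5.4, 8.4), the yellow cylinder covered √(3.2² + 1.0²) ≈ 3.4 units.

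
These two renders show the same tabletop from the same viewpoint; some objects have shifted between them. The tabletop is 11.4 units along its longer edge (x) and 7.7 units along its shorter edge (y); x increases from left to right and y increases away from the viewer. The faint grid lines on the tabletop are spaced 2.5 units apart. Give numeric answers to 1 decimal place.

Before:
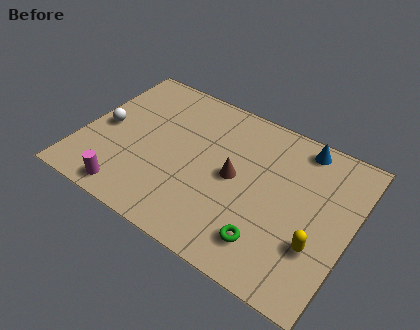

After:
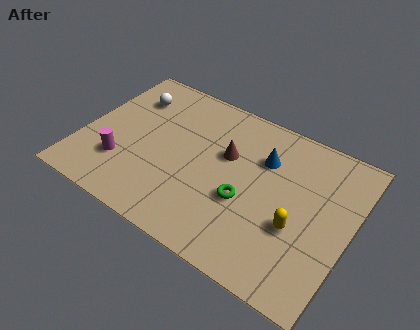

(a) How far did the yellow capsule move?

1.0

The yellow capsule was near (10.2, 2.5) before and (9.3, 2.9) after, so it travelled √(0.9² + 0.4²) ≈ 1.0 units.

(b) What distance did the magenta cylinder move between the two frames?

1.4

From (2.5, 0.9) to (1.9, 2.2), the magenta cylinder covered √(0.6² + 1.3²) ≈ 1.4 units.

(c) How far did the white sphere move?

2.2

The white sphere was near (0.9, 3.7) before and (1.6, 5.8) after, so it travelled √(0.7² + 2.1²) ≈ 2.2 units.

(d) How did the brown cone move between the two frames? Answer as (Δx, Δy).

(-0.5, 0.9)

The brown cone started near (6.5, 3.9) and ended near (6.0, 4.8).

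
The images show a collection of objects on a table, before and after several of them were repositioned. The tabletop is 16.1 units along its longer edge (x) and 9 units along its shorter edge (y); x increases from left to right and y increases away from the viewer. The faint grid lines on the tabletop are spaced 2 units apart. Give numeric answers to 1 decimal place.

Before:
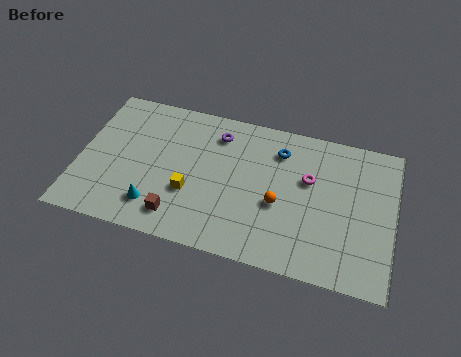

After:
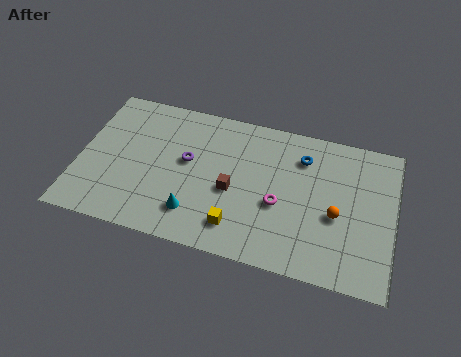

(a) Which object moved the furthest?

the brown cube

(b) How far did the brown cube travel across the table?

3.5

The brown cube moved from about (5.3, 1.6) to (7.9, 3.9), a distance of √(2.6² + 2.3²) ≈ 3.5.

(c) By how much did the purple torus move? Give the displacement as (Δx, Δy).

(-1.4, -2.1)

From the two frames, the purple torus sits at roughly (6.9, 7.2) before and (5.5, 5.1) after.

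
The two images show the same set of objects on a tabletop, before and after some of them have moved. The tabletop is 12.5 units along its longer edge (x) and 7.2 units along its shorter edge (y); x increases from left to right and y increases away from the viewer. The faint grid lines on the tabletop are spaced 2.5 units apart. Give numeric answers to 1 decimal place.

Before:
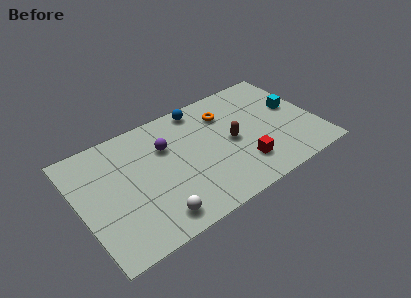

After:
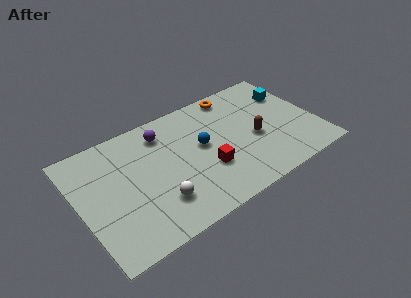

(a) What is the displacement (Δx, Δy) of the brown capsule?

(1.2, -0.4)

The brown capsule was at about (8.0, 3.5) and moved to about (9.2, 3.1).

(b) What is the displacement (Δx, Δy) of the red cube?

(-1.8, 0.7)

The red cube started near (8.3, 1.8) and ended near (6.5, 2.5).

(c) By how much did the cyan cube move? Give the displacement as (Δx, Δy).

(0.0, 1.0)

The cyan cube was at about (11.5, 4.1) and moved to about (11.5, 5.1).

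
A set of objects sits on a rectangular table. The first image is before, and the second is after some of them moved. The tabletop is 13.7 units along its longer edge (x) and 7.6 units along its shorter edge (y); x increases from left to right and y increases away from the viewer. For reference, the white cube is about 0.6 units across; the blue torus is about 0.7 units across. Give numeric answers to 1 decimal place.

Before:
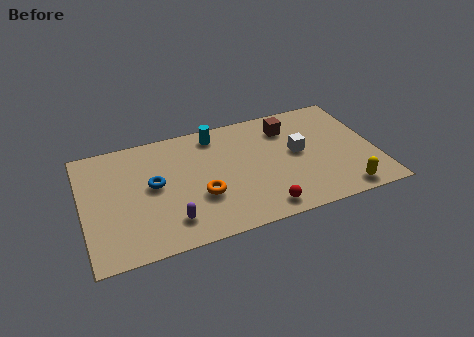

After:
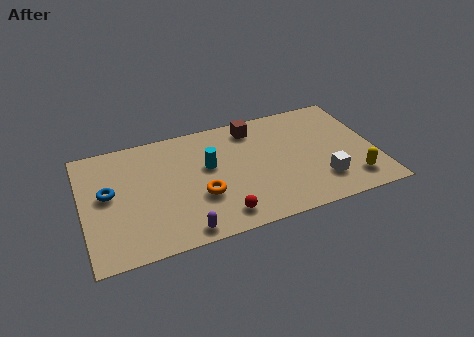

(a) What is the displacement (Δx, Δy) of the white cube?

(0.9, -2.2)

The white cube started near (10.1, 4.1) and ended near (11.0, 1.9).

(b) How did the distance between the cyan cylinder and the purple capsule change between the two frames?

-1.5

Before: roughly 5.5 units apart; after: 4.0. That's 1.5 units closer together.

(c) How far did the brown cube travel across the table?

1.7

The brown cube moved from about (9.8, 5.9) to (8.2, 6.4), a distance of √(1.6² + 0.5²) ≈ 1.7.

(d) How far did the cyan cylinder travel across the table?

2.1

The cyan cylinder was near (6.4, 6.5) before and (5.9, 4.5) after, so it travelled √(0.5² + 2.0²) ≈ 2.1 units.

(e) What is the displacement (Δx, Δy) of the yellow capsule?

(0.5, 0.6)

The yellow capsule was at about (11.9, 0.9) and moved to about (12.4, 1.5).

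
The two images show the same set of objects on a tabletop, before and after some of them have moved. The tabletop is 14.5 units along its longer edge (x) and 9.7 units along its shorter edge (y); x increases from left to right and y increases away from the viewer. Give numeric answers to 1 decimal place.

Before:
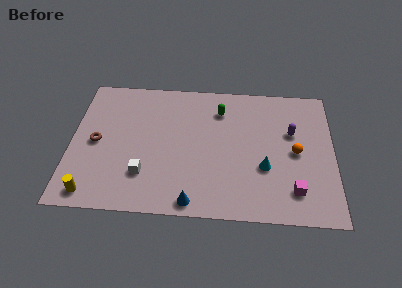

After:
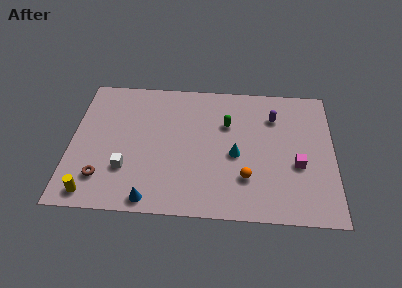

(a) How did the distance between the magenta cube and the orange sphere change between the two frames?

+0.3

Before: roughly 2.7 units apart; after: 3.0. That's 0.3 units further apart.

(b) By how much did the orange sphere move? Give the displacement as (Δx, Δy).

(-2.7, -2.0)

The orange sphere was at about (12.4, 4.7) and moved to about (9.7, 2.7).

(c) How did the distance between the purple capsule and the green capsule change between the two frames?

-1.5

Before: roughly 4.2 units apart; after: 2.7. That's 1.5 units closer together.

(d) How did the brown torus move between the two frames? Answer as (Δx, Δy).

(0.4, -2.5)

The brown torus started near (1.4, 4.7) and ended near (1.8, 2.2).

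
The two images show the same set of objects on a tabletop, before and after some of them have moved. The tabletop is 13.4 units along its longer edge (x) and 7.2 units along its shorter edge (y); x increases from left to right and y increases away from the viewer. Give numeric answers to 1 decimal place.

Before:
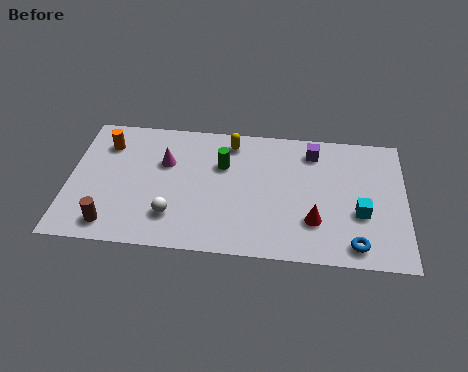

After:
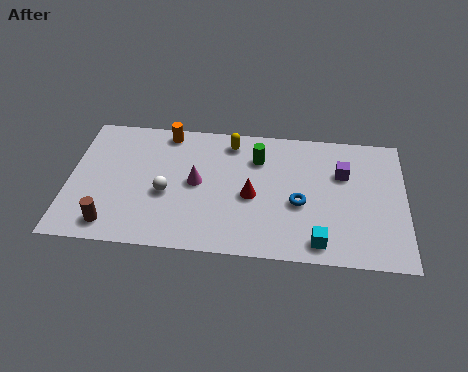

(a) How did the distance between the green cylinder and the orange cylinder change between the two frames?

-0.9

Before: roughly 4.8 units apart; after: 3.9. That's 0.9 units closer together.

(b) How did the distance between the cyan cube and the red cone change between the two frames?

+1.6

The distance was about 1.9 in the first image and 3.5 in the second, so they moved 1.6 units further apart.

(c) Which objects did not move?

the yellow capsule and the brown cylinder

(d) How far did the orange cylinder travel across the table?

2.6

The orange cylinder moved from about (1.4, 5.5) to (3.8, 6.4), a distance of √(2.4² + 0.9²) ≈ 2.6.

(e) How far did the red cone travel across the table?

2.7

The red cone moved from about (9.8, 2.1) to (7.3, 3.2), a distance of √(2.5² + 1.1²) ≈ 2.7.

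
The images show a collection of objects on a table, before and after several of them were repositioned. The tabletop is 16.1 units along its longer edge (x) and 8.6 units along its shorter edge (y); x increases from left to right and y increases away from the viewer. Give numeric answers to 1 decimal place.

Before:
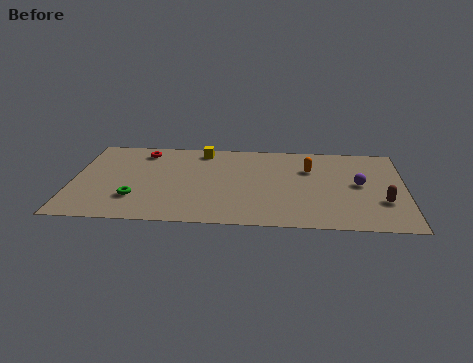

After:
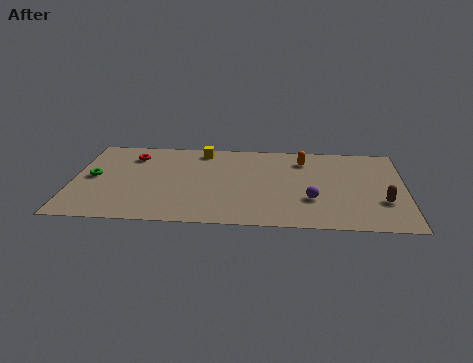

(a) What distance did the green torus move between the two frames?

2.9

The green torus was near (3.1, 2.4) before and (1.0, 4.4) after, so it travelled √(2.1² + 2.0²) ≈ 2.9 units.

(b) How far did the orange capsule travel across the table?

0.9

The orange capsule moved from about (11.5, 5.9) to (11.2, 6.8), a distance of √(0.3² + 0.9²) ≈ 0.9.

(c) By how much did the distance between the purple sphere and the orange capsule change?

+1.2

The distance was about 2.8 in the first image and 4.0 in the second, so they moved 1.2 units further apart.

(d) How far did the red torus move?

0.7

The red torus moved from about (3.3, 7.2) to (2.8, 6.7), a distance of √(0.5² + 0.5²) ≈ 0.7.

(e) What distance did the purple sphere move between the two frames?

2.9

The purple sphere moved from about (13.9, 4.5) to (11.6, 2.8), a distance of √(2.3² + 1.7²) ≈ 2.9.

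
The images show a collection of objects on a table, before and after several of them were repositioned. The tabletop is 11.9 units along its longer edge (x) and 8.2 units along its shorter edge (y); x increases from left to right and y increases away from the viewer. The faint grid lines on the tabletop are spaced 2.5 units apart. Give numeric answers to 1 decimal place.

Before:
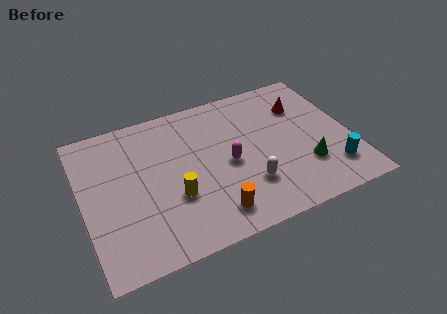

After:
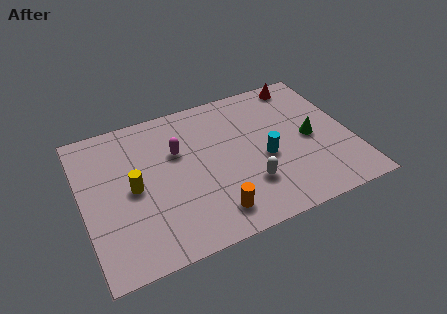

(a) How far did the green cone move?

1.6

The green cone was near (9.7, 2.4) before and (10.1, 3.9) after, so it travelled √(0.4² + 1.5²) ≈ 1.6 units.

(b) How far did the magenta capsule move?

2.6

The magenta capsule moved from about (6.4, 3.8) to (4.3, 5.3), a distance of √(2.1² + 1.5²) ≈ 2.6.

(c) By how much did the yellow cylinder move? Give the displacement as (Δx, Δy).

(-1.7, 1.1)

The yellow cylinder started near (3.9, 2.9) and ended near (2.2, 4.0).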